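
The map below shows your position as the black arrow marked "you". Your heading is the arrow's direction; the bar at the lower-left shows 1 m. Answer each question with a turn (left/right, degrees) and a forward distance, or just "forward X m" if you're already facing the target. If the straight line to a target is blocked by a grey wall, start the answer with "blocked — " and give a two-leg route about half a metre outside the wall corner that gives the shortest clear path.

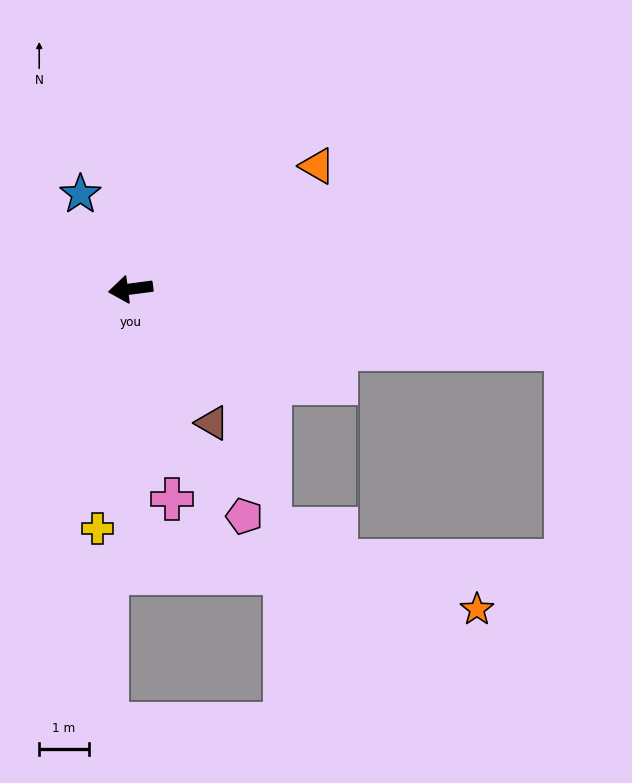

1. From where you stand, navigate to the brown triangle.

turn left 114°, forward 3.2 m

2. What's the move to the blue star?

turn right 70°, forward 2.2 m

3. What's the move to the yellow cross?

turn left 75°, forward 4.9 m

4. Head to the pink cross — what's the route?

turn left 94°, forward 4.3 m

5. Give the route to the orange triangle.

turn right 154°, forward 4.5 m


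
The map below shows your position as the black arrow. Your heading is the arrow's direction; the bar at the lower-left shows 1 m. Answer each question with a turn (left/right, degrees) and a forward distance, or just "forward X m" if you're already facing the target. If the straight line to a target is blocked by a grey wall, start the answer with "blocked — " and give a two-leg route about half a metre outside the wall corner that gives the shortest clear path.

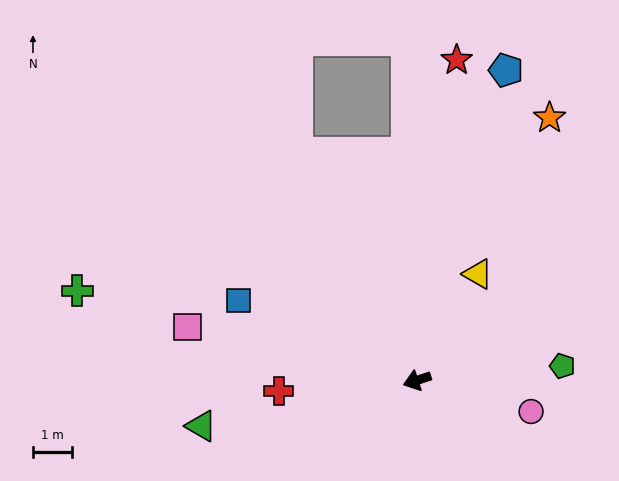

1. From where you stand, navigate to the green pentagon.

turn left 168°, forward 3.7 m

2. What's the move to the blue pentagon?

turn right 124°, forward 8.2 m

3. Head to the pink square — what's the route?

turn right 31°, forward 6.0 m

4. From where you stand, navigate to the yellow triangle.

turn right 138°, forward 3.1 m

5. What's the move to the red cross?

turn right 14°, forward 3.5 m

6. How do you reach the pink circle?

turn left 147°, forward 3.0 m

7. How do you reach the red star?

turn right 115°, forward 8.2 m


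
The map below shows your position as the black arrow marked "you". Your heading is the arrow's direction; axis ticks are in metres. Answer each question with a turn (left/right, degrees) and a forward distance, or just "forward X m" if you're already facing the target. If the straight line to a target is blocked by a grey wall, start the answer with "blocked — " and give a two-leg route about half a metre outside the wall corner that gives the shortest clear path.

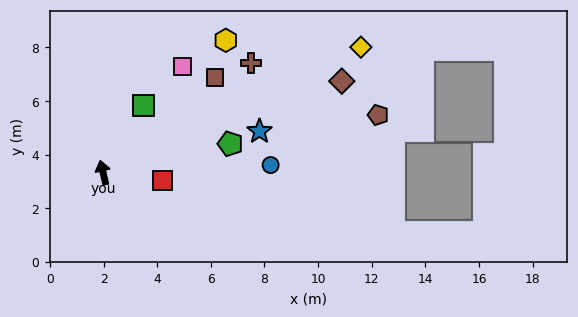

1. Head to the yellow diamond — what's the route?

turn right 77°, forward 10.7 m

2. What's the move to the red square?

turn right 111°, forward 2.2 m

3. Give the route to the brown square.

turn right 63°, forward 5.5 m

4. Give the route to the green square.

turn right 44°, forward 2.9 m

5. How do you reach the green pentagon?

turn right 91°, forward 4.9 m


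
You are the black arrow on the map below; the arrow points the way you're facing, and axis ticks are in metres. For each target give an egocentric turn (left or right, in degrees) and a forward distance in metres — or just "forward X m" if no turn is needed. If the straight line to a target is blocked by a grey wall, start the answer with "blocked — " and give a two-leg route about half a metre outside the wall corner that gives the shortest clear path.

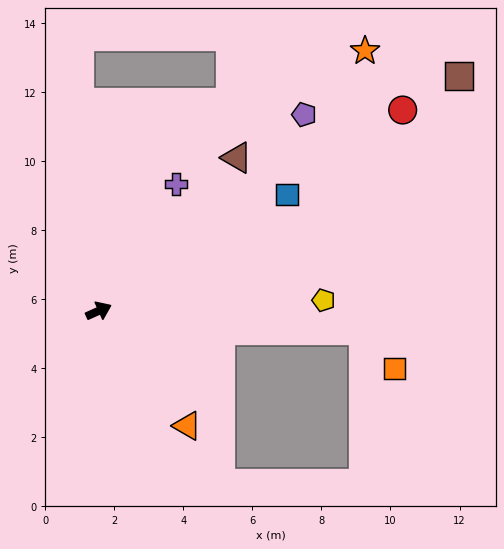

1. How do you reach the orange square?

blocked — turn right 28°, forward 7.7 m, then turn right 47°, forward 1.4 m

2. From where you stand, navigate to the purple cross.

turn left 35°, forward 4.3 m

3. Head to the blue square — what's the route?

turn left 8°, forward 6.4 m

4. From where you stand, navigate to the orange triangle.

turn right 77°, forward 4.2 m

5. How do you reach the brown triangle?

turn left 24°, forward 6.0 m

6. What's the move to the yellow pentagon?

turn right 21°, forward 6.5 m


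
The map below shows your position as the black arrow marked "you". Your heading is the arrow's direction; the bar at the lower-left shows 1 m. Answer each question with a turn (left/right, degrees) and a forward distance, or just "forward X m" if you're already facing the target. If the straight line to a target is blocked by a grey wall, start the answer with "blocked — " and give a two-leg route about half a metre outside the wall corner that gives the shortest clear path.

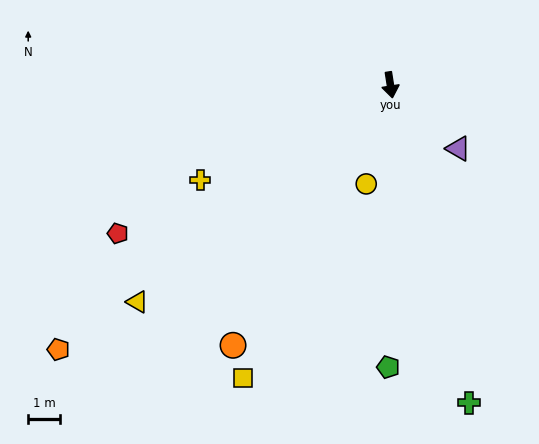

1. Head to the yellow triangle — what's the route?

turn right 58°, forward 10.6 m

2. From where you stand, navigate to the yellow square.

turn right 36°, forward 10.5 m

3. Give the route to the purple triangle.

turn left 38°, forward 3.0 m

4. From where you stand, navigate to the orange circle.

turn right 40°, forward 9.7 m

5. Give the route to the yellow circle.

turn right 23°, forward 3.2 m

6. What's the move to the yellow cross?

turn right 72°, forward 6.8 m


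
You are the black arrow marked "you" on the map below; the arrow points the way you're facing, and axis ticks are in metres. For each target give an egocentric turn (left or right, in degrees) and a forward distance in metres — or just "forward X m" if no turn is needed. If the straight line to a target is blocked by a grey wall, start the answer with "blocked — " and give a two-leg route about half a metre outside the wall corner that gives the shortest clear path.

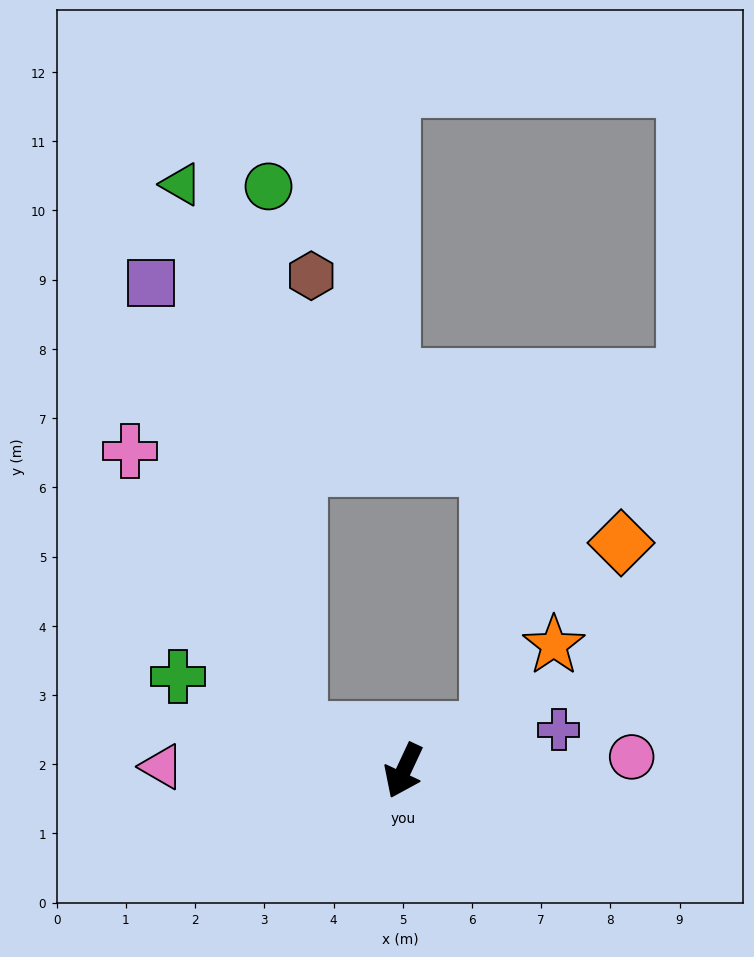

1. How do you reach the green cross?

turn right 88°, forward 3.5 m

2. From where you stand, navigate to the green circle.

blocked — turn right 85°, forward 1.6 m, then turn right 67°, forward 7.9 m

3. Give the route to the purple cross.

turn left 130°, forward 2.3 m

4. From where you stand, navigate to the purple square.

blocked — turn right 85°, forward 1.6 m, then turn right 52°, forward 6.8 m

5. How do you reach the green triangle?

blocked — turn right 85°, forward 1.6 m, then turn right 58°, forward 8.1 m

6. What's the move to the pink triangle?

turn right 66°, forward 3.5 m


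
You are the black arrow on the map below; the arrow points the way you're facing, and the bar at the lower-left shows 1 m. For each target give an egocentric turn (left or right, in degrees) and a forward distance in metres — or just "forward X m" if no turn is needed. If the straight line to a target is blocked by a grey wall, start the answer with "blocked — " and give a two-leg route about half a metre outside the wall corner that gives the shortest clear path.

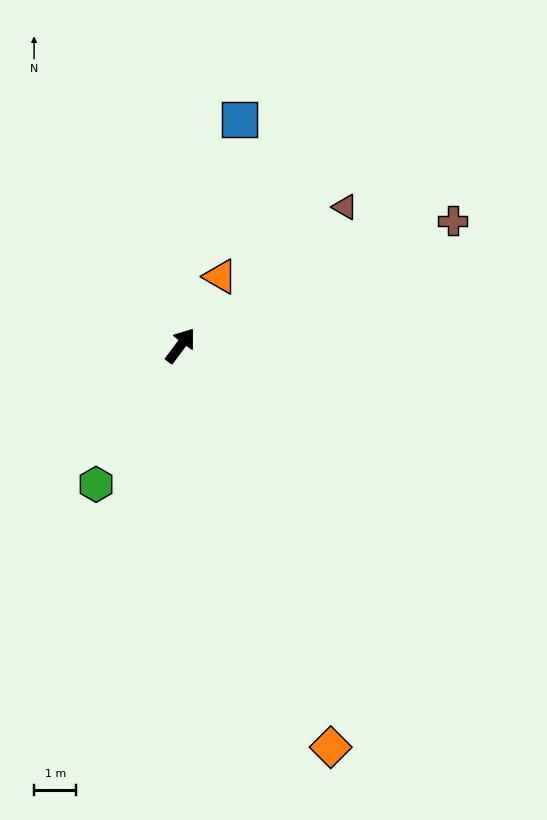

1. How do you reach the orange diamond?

turn right 123°, forward 10.2 m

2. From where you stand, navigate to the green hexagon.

turn right 175°, forward 3.9 m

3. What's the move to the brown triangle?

turn right 13°, forward 5.1 m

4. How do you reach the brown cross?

turn right 29°, forward 7.1 m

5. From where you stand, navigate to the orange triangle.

turn left 7°, forward 1.9 m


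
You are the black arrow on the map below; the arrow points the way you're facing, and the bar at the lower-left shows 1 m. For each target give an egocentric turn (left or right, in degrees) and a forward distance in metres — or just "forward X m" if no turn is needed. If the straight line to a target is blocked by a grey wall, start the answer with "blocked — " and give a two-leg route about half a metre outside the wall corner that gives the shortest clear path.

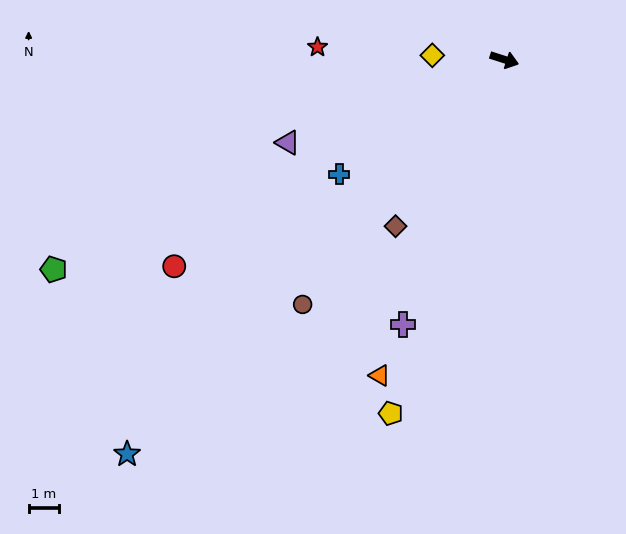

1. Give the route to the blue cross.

turn right 127°, forward 6.6 m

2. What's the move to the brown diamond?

turn right 105°, forward 6.6 m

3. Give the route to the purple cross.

turn right 93°, forward 9.4 m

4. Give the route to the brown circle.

turn right 112°, forward 10.5 m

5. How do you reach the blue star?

turn right 116°, forward 18.0 m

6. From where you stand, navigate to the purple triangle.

turn right 141°, forward 7.6 m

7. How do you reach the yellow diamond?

turn right 166°, forward 2.4 m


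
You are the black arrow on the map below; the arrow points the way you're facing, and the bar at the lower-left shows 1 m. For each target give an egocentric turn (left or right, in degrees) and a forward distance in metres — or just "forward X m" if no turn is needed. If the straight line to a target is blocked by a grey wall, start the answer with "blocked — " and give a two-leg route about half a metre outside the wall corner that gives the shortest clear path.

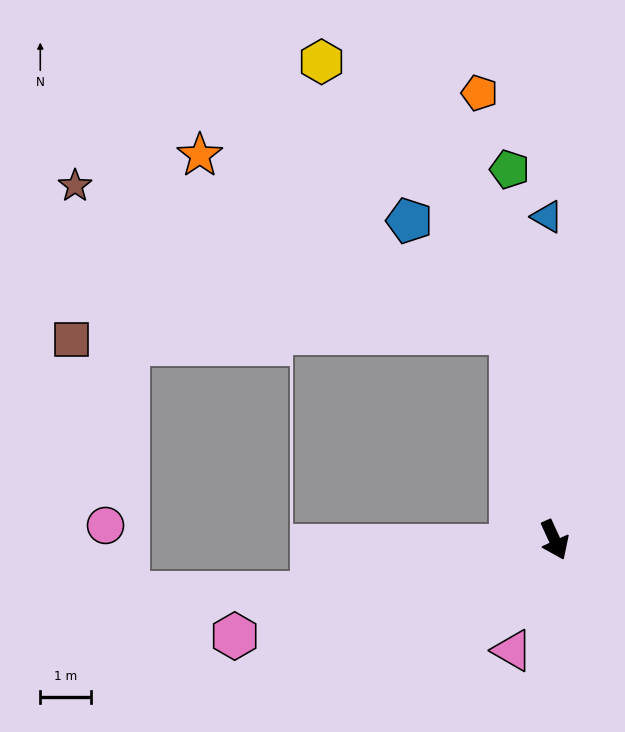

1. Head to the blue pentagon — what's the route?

blocked — turn left 167°, forward 4.1 m, then turn left 30°, forward 3.0 m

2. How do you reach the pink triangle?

turn right 45°, forward 2.3 m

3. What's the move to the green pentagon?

turn left 162°, forward 7.3 m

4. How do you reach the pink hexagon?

turn right 98°, forward 6.5 m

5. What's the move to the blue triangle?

turn left 157°, forward 6.3 m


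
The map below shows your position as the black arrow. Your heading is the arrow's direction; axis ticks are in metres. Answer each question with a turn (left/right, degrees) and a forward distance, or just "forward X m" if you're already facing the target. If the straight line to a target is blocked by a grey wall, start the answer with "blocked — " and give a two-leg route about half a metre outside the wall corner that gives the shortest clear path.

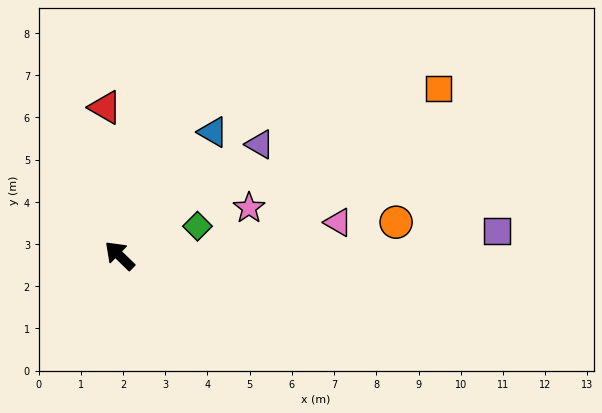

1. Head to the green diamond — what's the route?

turn right 115°, forward 2.0 m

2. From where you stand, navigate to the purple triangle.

turn right 97°, forward 4.2 m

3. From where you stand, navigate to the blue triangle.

turn right 83°, forward 3.7 m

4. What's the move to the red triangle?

turn right 40°, forward 3.5 m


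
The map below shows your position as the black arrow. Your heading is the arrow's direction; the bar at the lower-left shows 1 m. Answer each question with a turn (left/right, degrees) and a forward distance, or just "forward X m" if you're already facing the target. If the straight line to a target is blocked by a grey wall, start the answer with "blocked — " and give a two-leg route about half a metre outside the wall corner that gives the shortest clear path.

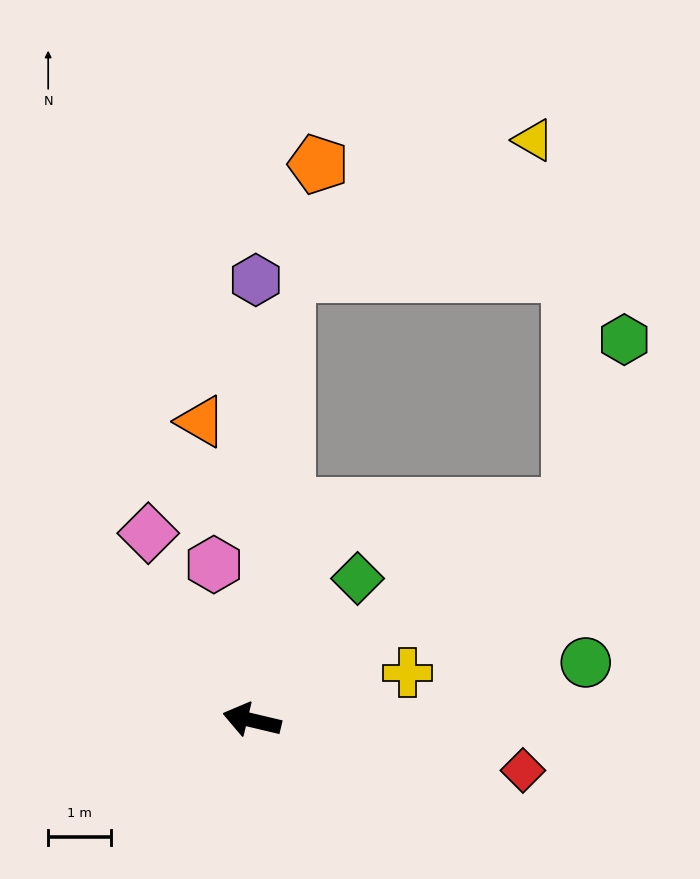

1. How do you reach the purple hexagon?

turn right 77°, forward 7.0 m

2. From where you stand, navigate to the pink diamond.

turn right 48°, forward 3.4 m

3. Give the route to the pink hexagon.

turn right 63°, forward 2.5 m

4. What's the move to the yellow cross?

turn right 150°, forward 2.6 m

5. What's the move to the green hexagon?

blocked — turn right 132°, forward 6.1 m, then turn left 37°, forward 2.8 m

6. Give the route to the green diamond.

turn right 113°, forward 2.8 m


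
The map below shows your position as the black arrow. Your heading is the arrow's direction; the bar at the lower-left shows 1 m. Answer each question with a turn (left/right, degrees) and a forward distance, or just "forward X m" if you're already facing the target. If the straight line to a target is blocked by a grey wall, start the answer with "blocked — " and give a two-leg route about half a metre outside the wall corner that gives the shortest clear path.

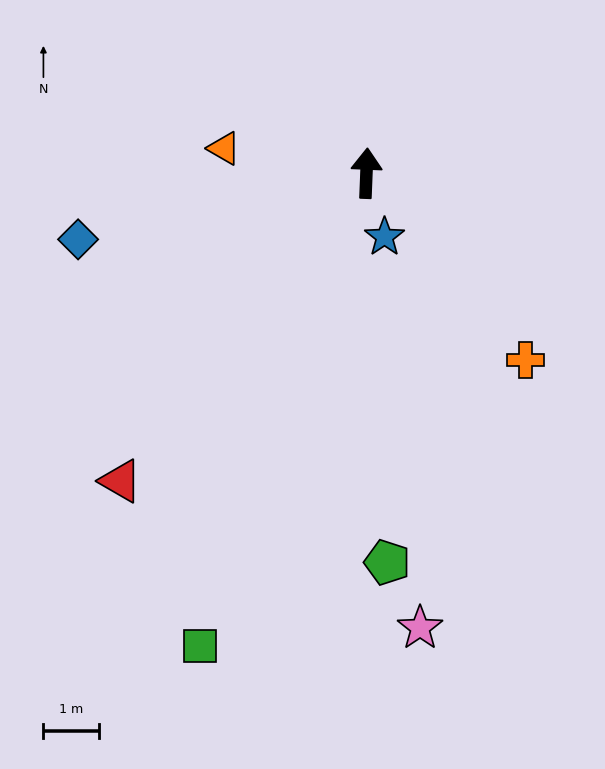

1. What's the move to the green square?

turn left 163°, forward 9.0 m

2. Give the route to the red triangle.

turn left 144°, forward 7.1 m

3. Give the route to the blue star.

turn right 162°, forward 1.2 m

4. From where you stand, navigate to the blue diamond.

turn left 105°, forward 5.3 m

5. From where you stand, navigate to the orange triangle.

turn left 82°, forward 2.6 m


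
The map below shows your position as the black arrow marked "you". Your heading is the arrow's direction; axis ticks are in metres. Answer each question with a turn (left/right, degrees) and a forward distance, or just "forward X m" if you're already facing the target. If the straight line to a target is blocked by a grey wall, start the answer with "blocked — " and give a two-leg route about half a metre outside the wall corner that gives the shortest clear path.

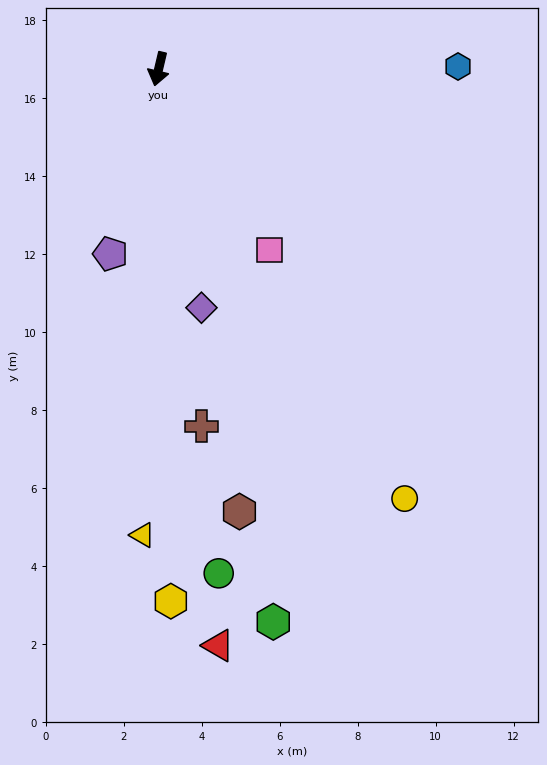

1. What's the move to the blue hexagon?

turn left 104°, forward 7.7 m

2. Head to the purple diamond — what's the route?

turn left 23°, forward 6.2 m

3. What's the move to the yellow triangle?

turn left 11°, forward 12.0 m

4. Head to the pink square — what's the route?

turn left 45°, forward 5.4 m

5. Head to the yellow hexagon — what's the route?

turn left 15°, forward 13.7 m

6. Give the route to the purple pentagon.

forward 4.9 m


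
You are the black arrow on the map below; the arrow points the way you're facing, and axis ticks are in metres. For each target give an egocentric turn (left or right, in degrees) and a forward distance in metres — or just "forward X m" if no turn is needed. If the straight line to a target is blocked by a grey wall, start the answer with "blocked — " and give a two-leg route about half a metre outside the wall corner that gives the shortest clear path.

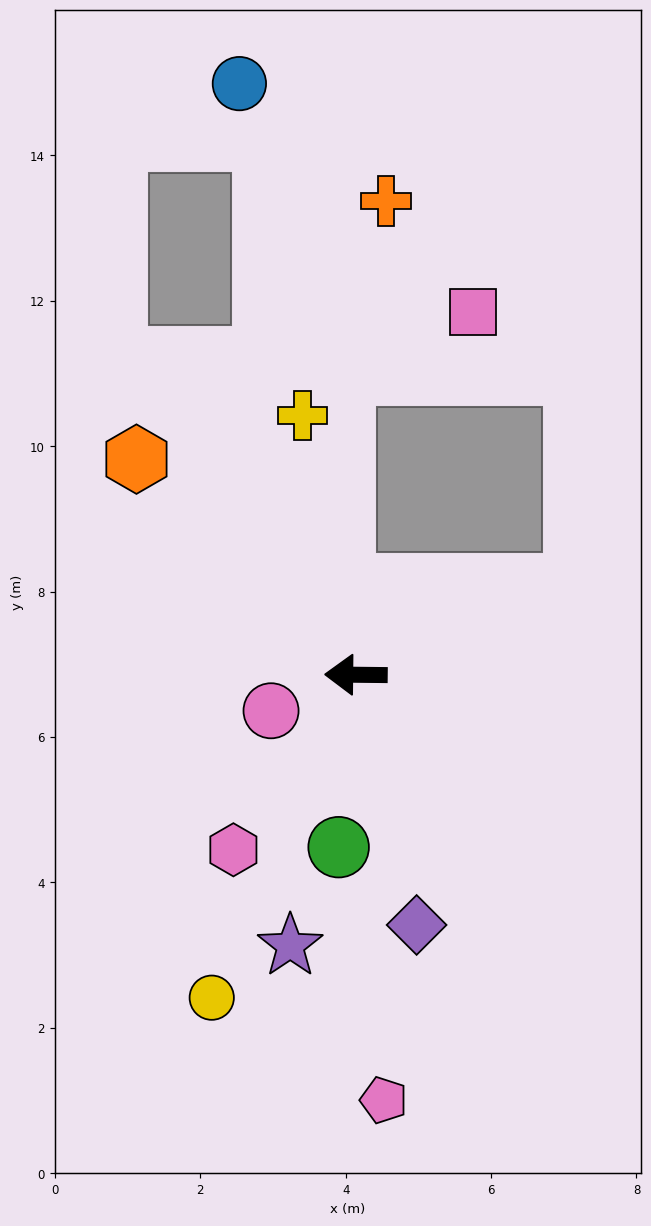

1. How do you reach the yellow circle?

turn left 67°, forward 4.9 m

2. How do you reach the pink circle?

turn left 24°, forward 1.3 m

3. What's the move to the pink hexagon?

turn left 56°, forward 2.9 m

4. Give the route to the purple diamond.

turn left 104°, forward 3.5 m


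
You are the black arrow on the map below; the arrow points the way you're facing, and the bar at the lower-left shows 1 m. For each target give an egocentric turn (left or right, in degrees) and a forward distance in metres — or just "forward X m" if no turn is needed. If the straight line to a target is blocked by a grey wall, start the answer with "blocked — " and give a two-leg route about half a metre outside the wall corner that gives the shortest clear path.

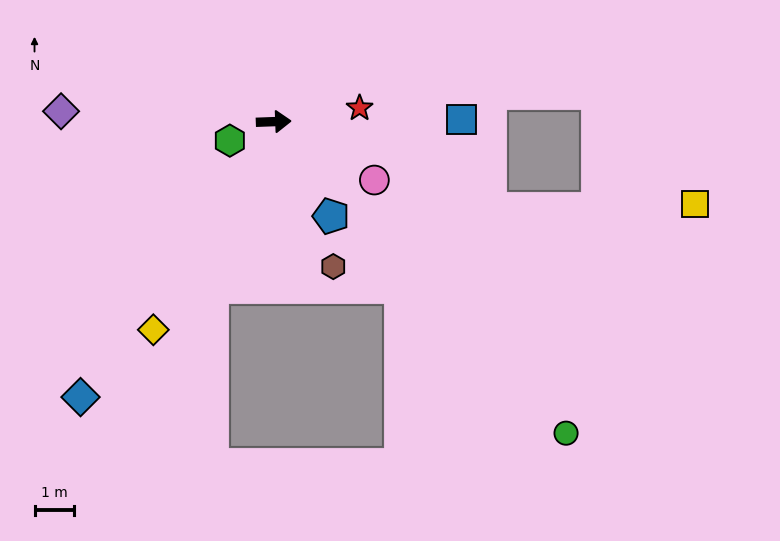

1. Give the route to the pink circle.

turn right 32°, forward 3.0 m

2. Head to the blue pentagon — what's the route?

turn right 61°, forward 2.8 m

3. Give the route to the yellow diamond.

turn right 122°, forward 6.2 m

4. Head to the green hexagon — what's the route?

turn right 159°, forward 1.2 m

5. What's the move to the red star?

turn left 7°, forward 2.2 m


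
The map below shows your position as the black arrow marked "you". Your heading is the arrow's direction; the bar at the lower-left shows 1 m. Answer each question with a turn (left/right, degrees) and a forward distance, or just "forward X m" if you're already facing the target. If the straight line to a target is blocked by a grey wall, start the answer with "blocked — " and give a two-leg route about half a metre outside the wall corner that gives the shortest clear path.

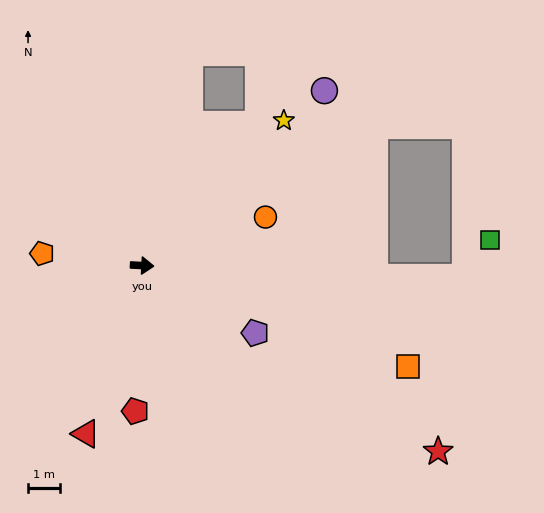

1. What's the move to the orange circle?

turn left 24°, forward 4.2 m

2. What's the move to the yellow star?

turn left 49°, forward 6.4 m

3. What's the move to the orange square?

turn right 18°, forward 9.0 m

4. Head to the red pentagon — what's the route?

turn right 90°, forward 4.6 m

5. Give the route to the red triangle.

turn right 106°, forward 5.6 m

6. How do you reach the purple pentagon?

turn right 28°, forward 4.2 m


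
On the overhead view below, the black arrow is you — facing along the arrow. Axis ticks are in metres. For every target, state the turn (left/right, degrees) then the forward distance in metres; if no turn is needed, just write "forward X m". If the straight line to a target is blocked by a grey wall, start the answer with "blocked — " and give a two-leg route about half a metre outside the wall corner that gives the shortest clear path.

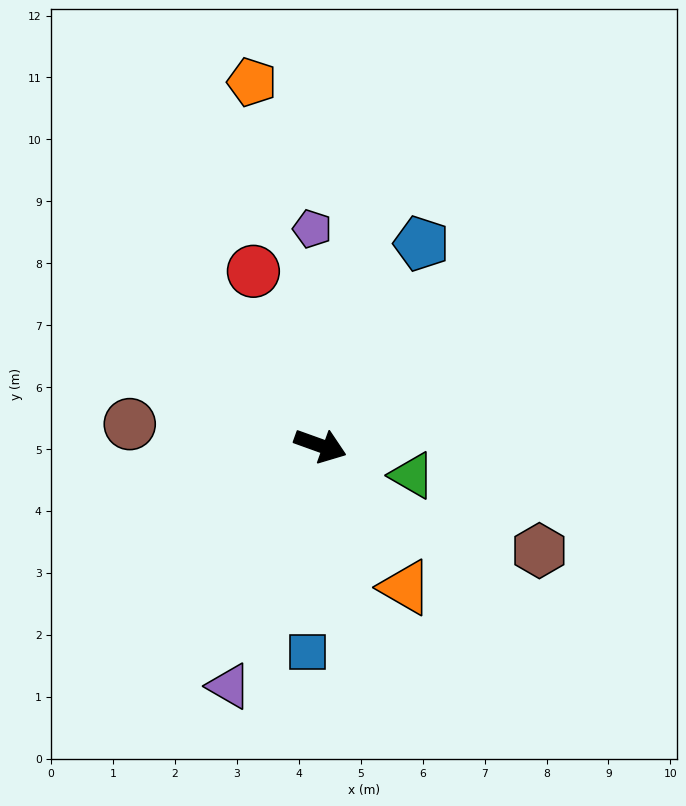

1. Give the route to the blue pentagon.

turn left 83°, forward 3.6 m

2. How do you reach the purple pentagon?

turn left 112°, forward 3.5 m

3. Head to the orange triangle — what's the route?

turn right 39°, forward 2.7 m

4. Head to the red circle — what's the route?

turn left 131°, forward 3.0 m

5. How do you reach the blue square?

turn right 74°, forward 3.3 m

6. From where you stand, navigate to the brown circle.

turn right 167°, forward 3.1 m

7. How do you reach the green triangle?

forward 1.6 m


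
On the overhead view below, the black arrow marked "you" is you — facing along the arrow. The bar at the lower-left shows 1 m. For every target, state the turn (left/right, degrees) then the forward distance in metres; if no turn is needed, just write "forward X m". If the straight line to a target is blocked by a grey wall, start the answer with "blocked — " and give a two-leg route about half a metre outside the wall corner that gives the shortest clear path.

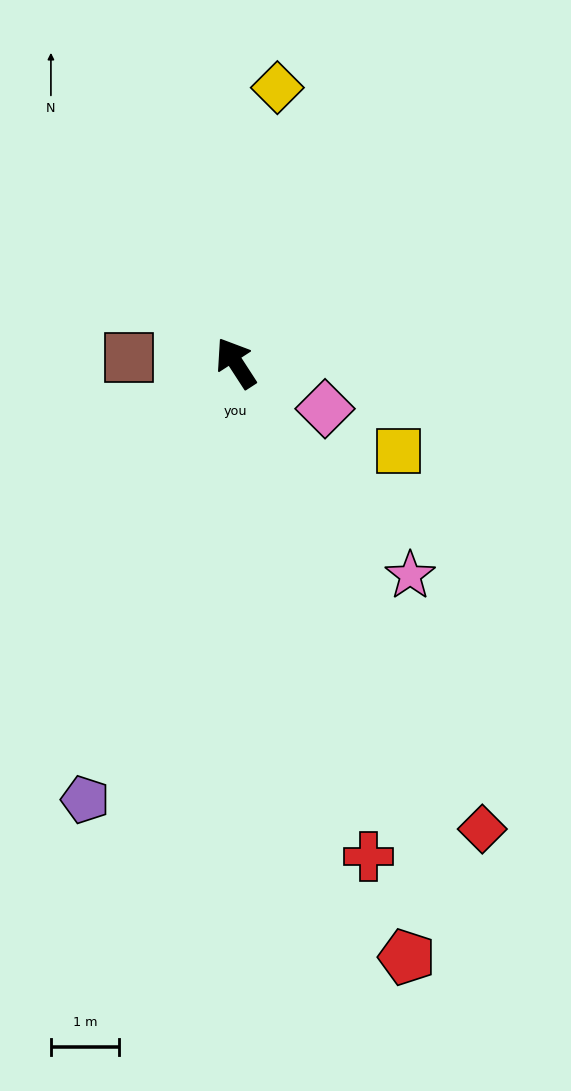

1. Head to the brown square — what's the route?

turn left 54°, forward 1.6 m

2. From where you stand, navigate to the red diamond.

turn left 175°, forward 7.8 m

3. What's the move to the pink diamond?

turn right 150°, forward 1.5 m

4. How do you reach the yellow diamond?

turn right 42°, forward 4.1 m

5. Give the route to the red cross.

turn left 162°, forward 7.5 m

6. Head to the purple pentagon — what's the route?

turn left 128°, forward 6.8 m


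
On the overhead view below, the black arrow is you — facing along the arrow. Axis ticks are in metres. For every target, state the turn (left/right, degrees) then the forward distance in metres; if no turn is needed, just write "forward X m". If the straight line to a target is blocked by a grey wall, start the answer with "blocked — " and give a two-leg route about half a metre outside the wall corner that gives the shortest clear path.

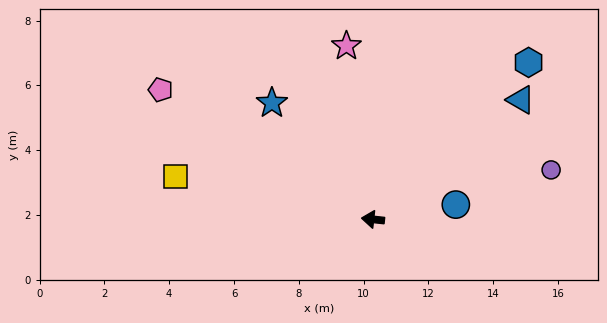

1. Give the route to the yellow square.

turn right 6°, forward 6.2 m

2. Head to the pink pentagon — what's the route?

turn right 25°, forward 7.7 m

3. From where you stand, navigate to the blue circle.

turn right 164°, forward 2.6 m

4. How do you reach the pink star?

turn right 75°, forward 5.4 m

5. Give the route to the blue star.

turn right 43°, forward 4.8 m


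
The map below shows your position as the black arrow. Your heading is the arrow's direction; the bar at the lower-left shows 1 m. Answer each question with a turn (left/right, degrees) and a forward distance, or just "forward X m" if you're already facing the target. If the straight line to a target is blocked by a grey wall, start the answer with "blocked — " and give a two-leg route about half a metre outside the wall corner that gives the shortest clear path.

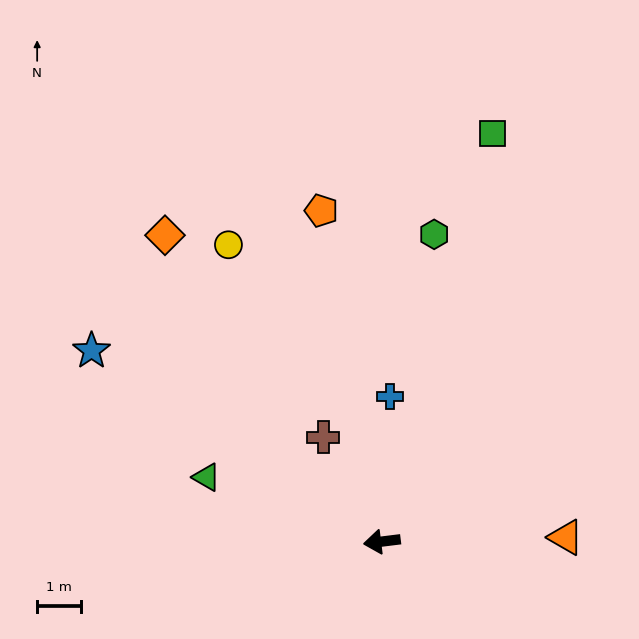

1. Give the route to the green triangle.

turn right 27°, forward 4.2 m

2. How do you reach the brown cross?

turn right 68°, forward 2.7 m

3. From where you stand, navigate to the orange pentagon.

turn right 87°, forward 7.6 m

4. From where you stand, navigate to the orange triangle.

turn left 174°, forward 4.2 m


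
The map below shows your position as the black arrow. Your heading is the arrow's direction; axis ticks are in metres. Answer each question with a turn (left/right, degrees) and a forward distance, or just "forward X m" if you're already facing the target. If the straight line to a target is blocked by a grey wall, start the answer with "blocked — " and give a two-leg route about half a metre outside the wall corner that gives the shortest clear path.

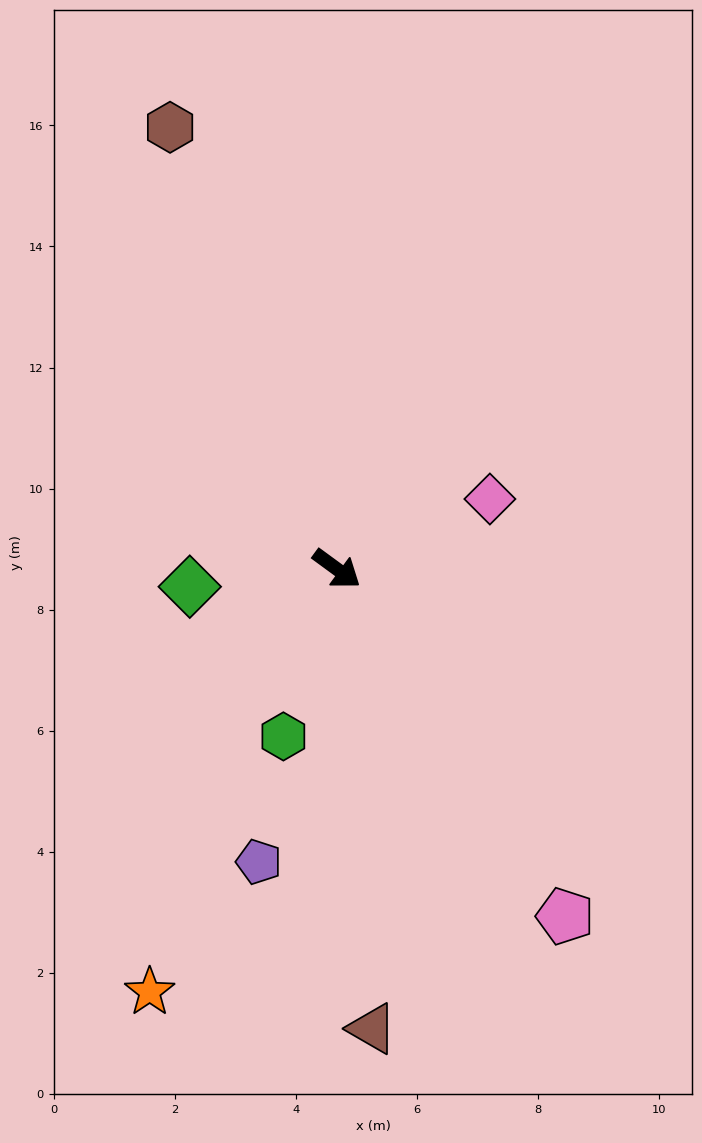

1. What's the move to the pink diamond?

turn left 61°, forward 2.8 m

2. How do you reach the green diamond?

turn right 137°, forward 2.4 m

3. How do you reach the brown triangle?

turn right 49°, forward 7.6 m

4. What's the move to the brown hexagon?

turn left 147°, forward 7.8 m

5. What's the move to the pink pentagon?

turn right 20°, forward 6.9 m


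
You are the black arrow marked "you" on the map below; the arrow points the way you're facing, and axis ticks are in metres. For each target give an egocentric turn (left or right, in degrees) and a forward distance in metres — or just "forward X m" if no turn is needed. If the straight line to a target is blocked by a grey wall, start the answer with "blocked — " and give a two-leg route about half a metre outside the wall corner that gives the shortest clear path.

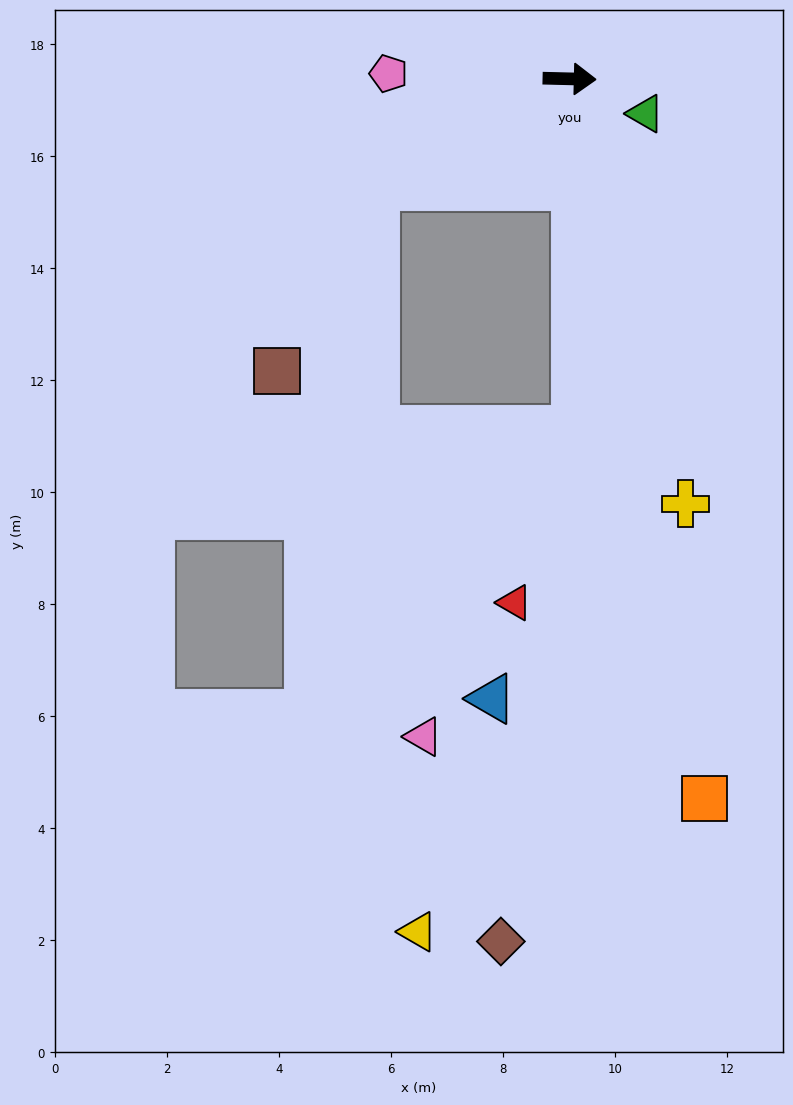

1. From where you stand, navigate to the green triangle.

turn right 23°, forward 1.5 m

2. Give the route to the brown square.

blocked — turn right 150°, forward 4.0 m, then turn left 33°, forward 3.7 m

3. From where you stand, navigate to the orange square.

turn right 78°, forward 13.1 m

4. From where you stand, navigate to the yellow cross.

turn right 73°, forward 7.9 m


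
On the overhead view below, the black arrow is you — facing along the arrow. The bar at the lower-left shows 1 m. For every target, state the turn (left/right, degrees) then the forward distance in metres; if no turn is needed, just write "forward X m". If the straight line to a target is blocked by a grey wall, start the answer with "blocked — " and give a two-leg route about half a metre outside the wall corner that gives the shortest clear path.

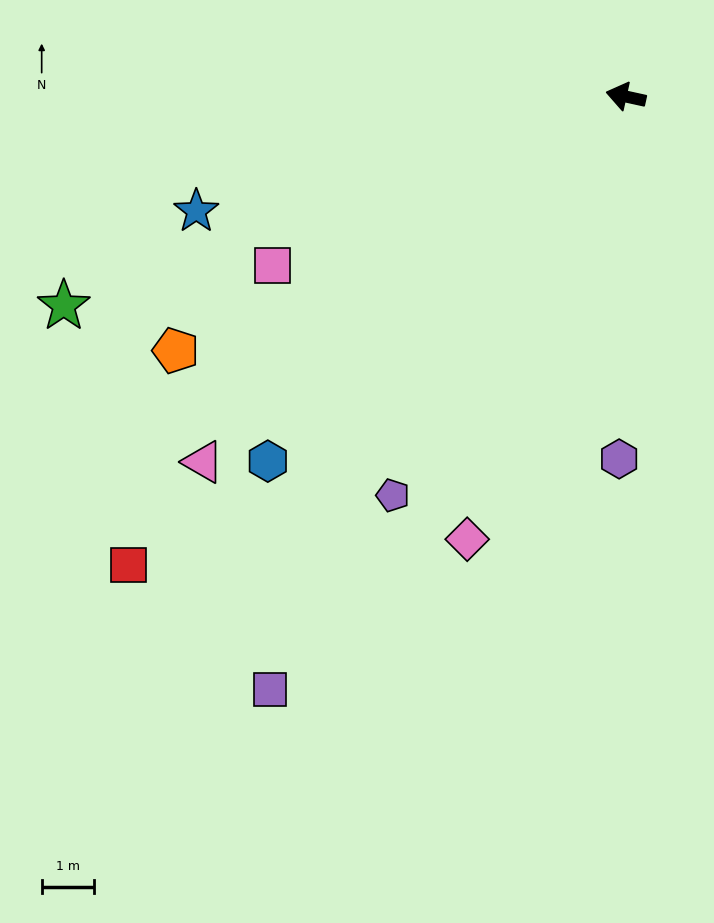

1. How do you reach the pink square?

turn left 38°, forward 7.4 m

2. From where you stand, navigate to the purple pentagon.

turn left 72°, forward 8.8 m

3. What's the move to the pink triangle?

turn left 53°, forward 10.6 m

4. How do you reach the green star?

turn left 33°, forward 11.4 m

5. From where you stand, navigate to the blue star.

turn left 27°, forward 8.4 m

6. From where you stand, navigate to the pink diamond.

turn left 83°, forward 8.9 m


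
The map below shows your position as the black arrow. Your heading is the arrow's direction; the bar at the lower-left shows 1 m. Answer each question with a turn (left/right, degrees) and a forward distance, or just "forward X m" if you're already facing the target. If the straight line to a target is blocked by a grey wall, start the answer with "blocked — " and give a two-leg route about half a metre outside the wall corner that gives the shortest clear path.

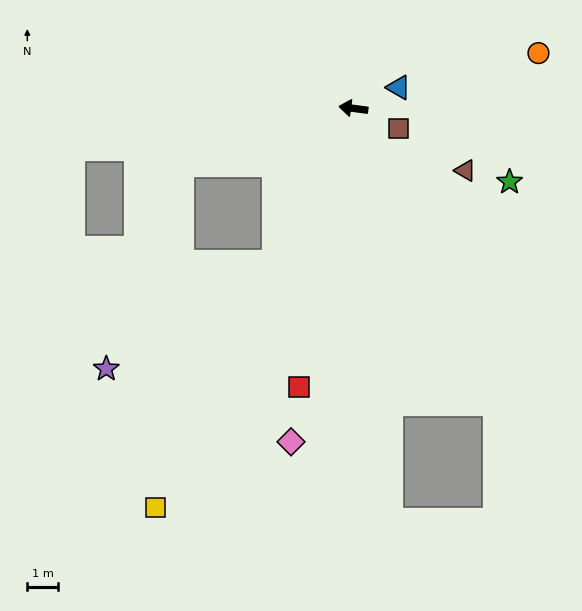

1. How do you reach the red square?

turn left 87°, forward 9.3 m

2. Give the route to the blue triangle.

turn right 148°, forward 1.6 m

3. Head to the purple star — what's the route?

blocked — turn left 71°, forward 5.7 m, then turn right 31°, forward 6.6 m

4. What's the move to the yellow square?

turn left 71°, forward 14.7 m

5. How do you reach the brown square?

turn left 163°, forward 1.6 m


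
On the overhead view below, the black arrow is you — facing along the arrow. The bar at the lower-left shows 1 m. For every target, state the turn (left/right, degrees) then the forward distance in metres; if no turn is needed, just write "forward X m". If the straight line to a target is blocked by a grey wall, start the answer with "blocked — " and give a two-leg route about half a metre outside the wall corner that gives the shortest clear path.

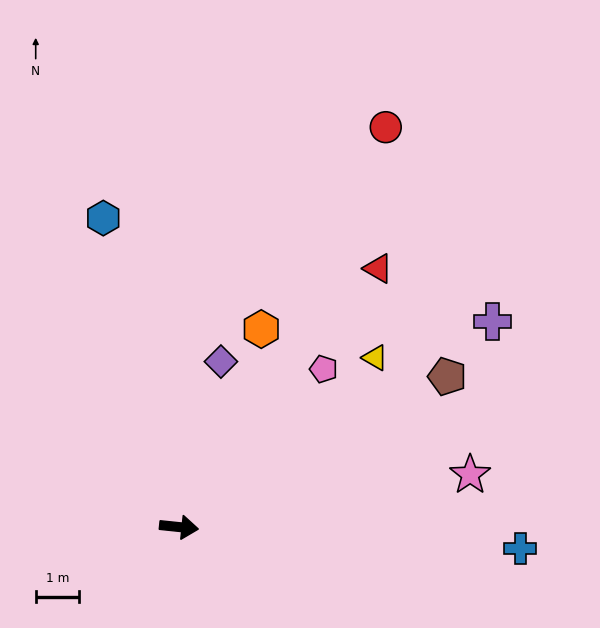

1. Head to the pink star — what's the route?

turn left 16°, forward 6.8 m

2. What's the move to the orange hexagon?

turn left 73°, forward 4.9 m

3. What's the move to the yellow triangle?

turn left 47°, forward 6.0 m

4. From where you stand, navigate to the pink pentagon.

turn left 53°, forward 4.9 m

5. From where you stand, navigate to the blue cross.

turn left 2°, forward 7.9 m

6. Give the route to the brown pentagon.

turn left 35°, forward 7.1 m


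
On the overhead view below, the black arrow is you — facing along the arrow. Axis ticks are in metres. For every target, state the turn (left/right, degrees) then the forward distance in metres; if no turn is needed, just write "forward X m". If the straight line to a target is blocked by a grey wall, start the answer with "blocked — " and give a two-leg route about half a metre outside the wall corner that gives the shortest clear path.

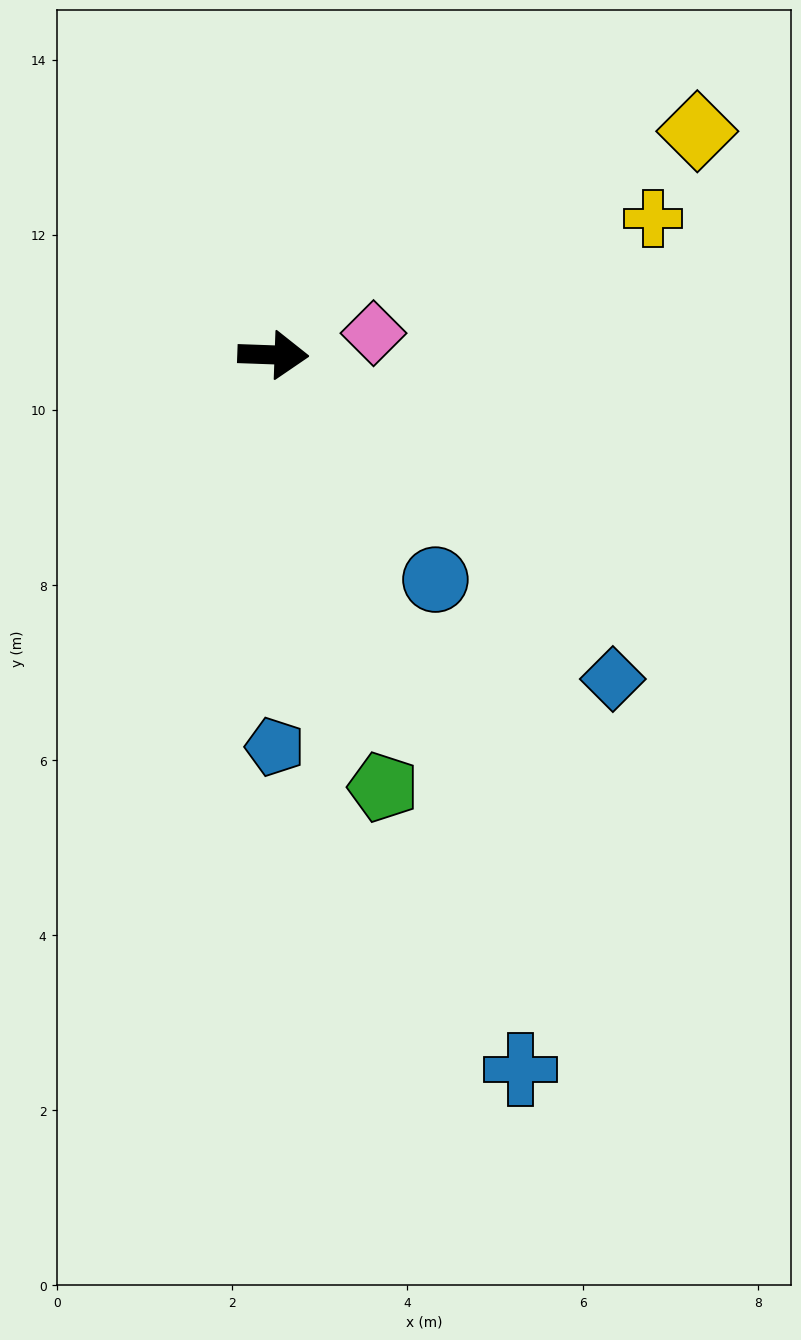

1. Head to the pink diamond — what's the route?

turn left 14°, forward 1.2 m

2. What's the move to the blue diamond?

turn right 42°, forward 5.4 m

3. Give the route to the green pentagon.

turn right 74°, forward 5.1 m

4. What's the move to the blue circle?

turn right 52°, forward 3.2 m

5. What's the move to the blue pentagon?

turn right 88°, forward 4.5 m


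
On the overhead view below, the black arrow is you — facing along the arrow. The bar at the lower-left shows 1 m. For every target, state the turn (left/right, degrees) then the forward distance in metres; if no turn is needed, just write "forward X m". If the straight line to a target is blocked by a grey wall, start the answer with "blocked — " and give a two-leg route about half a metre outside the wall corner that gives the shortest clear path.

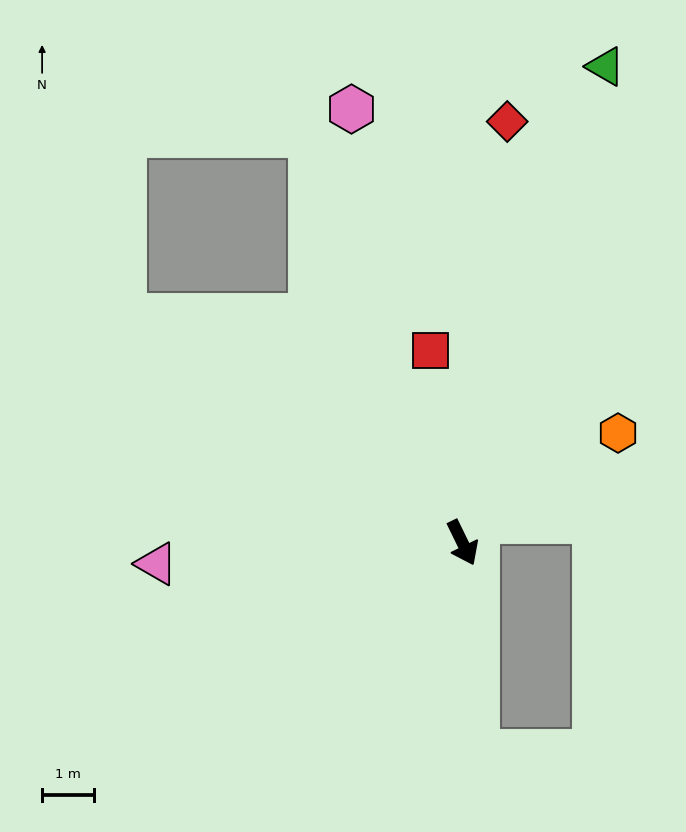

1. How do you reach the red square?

turn left 164°, forward 3.7 m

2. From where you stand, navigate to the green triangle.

turn left 137°, forward 9.5 m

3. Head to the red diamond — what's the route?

turn left 148°, forward 8.1 m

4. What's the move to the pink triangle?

turn right 112°, forward 5.9 m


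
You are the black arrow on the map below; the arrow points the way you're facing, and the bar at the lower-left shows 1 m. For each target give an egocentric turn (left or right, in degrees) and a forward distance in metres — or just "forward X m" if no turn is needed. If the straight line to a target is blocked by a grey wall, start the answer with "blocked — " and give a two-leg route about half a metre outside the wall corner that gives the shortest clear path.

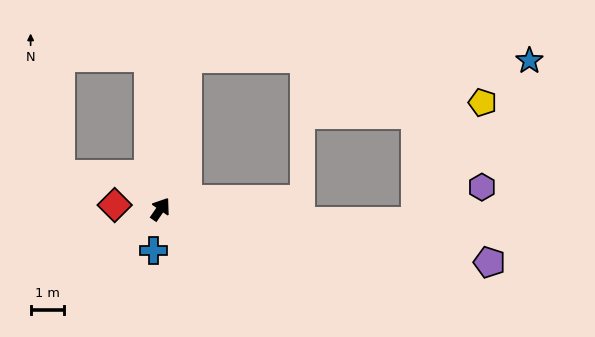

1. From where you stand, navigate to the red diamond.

turn left 119°, forward 1.4 m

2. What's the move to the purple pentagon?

turn right 65°, forward 9.9 m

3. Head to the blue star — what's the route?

blocked — turn left 24°, forward 4.5 m, then turn right 80°, forward 10.1 m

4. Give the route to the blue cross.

turn right 155°, forward 1.2 m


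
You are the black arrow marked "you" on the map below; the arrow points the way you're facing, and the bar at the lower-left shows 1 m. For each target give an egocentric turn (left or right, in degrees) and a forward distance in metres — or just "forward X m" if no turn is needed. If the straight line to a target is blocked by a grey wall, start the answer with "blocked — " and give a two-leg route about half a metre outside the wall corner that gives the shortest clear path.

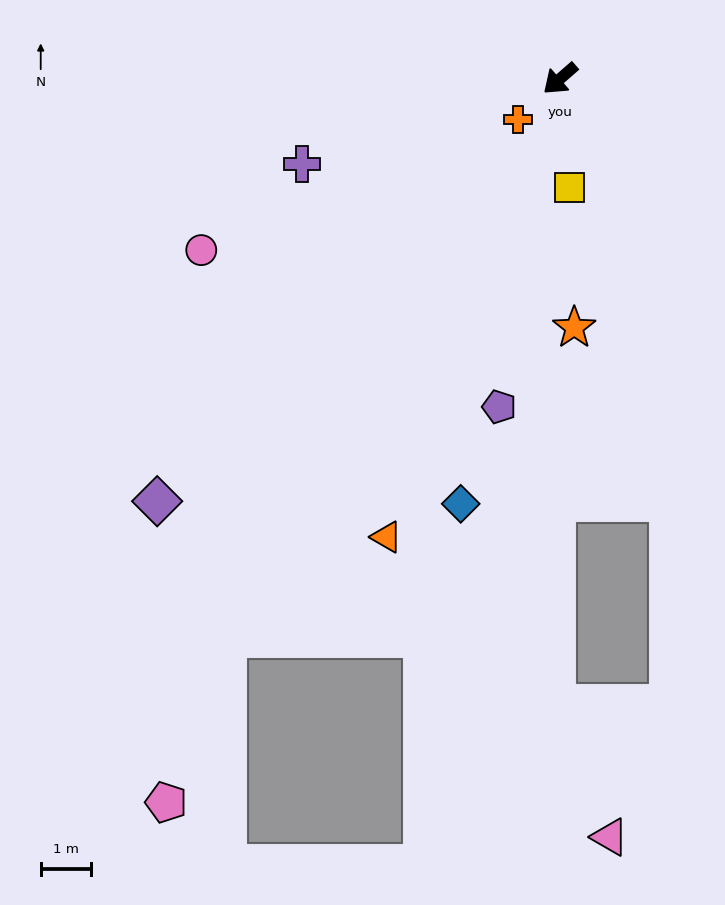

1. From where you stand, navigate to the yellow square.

turn left 54°, forward 2.2 m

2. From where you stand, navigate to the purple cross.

turn right 23°, forward 5.5 m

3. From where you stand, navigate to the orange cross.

turn left 3°, forward 1.2 m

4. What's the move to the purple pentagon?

turn left 38°, forward 6.7 m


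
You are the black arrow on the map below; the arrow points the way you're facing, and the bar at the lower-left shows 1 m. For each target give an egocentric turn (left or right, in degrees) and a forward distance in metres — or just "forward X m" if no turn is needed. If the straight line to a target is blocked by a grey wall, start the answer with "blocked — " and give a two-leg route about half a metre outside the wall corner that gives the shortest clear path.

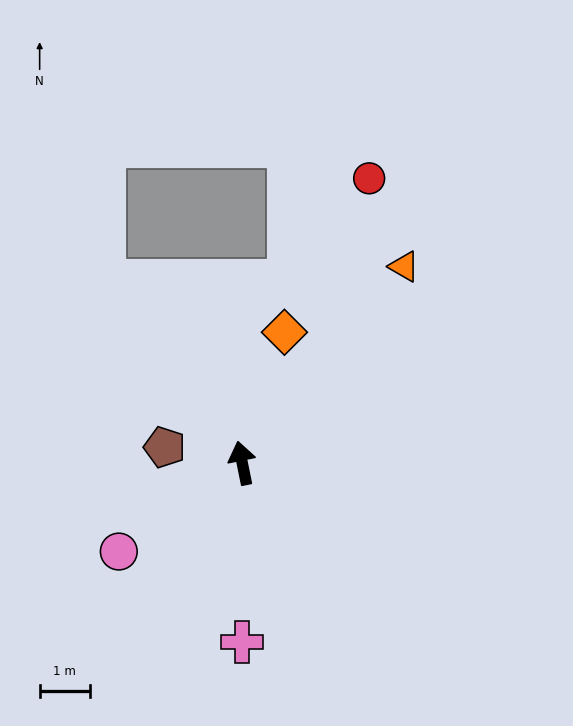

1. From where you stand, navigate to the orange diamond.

turn right 29°, forward 2.7 m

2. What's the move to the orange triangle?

turn right 51°, forward 5.1 m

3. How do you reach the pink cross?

turn left 168°, forward 3.6 m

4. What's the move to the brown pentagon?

turn left 67°, forward 1.6 m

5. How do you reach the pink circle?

turn left 114°, forward 3.0 m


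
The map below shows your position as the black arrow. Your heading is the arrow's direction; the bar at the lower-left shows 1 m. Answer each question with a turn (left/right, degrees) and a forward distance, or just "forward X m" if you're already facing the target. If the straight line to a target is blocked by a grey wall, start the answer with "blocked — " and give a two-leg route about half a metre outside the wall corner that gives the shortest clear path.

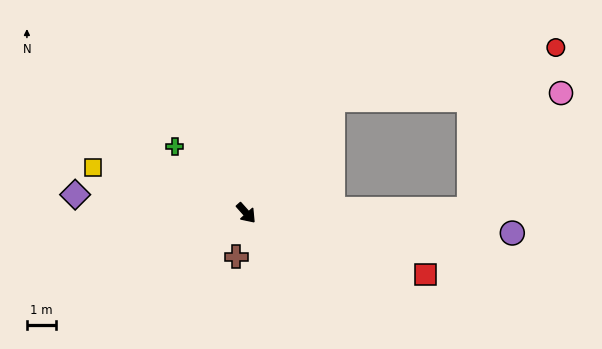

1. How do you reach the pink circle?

blocked — turn left 101°, forward 4.9 m, then turn right 51°, forward 7.8 m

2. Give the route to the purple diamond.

turn right 138°, forward 5.9 m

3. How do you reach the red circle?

blocked — turn left 101°, forward 4.9 m, then turn right 39°, forward 7.8 m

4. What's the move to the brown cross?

turn right 54°, forward 1.5 m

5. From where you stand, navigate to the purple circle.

turn left 44°, forward 9.1 m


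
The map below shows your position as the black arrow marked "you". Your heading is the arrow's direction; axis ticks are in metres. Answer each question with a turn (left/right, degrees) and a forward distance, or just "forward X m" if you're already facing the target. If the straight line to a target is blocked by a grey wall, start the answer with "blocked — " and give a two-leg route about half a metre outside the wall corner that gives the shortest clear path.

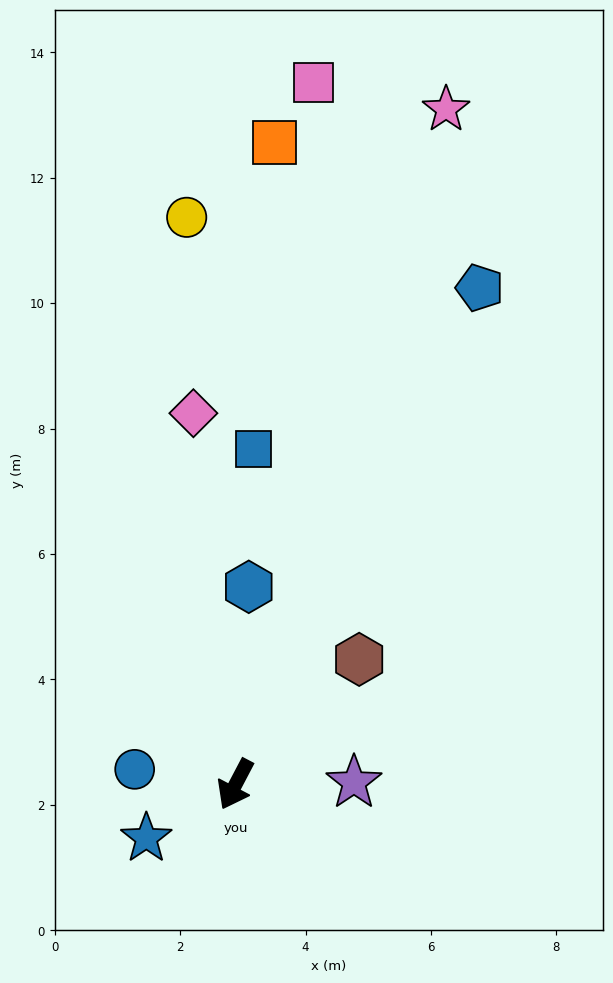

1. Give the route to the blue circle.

turn right 71°, forward 1.6 m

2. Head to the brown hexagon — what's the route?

turn left 163°, forward 2.8 m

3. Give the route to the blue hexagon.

turn right 156°, forward 3.2 m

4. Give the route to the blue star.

turn right 31°, forward 1.7 m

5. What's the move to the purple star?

turn left 119°, forward 1.9 m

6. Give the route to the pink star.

turn right 170°, forward 11.3 m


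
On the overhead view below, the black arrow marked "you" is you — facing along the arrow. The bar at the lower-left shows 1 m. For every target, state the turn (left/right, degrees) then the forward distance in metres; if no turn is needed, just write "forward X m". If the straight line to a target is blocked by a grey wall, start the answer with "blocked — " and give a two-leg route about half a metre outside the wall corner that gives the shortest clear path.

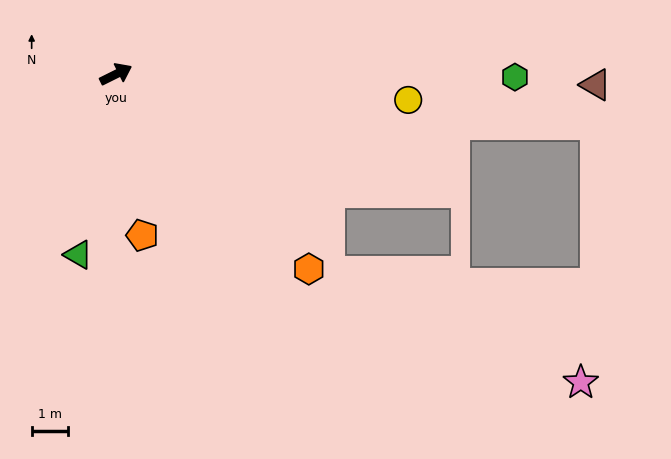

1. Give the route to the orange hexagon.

turn right 72°, forward 7.6 m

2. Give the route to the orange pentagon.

turn right 107°, forward 4.5 m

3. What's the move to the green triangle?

turn right 128°, forward 5.1 m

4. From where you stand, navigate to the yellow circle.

turn right 31°, forward 8.1 m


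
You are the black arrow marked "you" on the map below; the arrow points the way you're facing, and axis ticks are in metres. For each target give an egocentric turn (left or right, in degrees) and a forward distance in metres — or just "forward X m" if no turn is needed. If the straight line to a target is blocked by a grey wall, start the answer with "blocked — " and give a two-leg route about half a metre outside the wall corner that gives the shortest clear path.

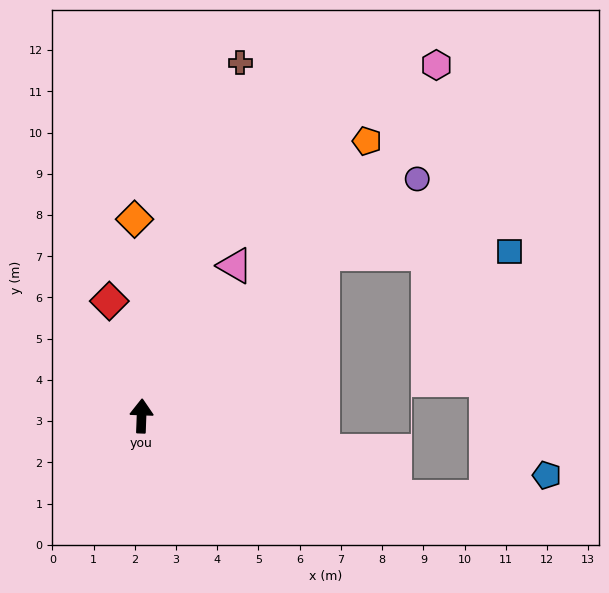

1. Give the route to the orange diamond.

turn left 4°, forward 4.8 m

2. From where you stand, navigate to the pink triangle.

turn right 30°, forward 4.3 m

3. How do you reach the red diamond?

turn left 18°, forward 2.9 m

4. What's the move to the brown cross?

turn right 13°, forward 8.9 m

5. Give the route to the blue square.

blocked — turn right 46°, forward 5.9 m, then turn right 41°, forward 4.5 m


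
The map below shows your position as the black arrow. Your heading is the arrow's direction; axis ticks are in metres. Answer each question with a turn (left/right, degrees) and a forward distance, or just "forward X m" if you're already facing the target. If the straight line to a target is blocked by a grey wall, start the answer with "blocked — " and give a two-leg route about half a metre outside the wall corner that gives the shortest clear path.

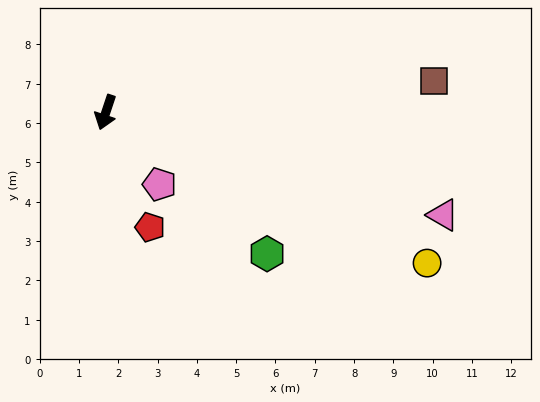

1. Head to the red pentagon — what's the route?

turn left 40°, forward 3.1 m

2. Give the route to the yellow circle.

turn left 83°, forward 9.0 m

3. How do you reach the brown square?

turn left 114°, forward 8.4 m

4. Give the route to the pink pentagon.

turn left 55°, forward 2.3 m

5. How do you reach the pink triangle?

turn left 92°, forward 9.0 m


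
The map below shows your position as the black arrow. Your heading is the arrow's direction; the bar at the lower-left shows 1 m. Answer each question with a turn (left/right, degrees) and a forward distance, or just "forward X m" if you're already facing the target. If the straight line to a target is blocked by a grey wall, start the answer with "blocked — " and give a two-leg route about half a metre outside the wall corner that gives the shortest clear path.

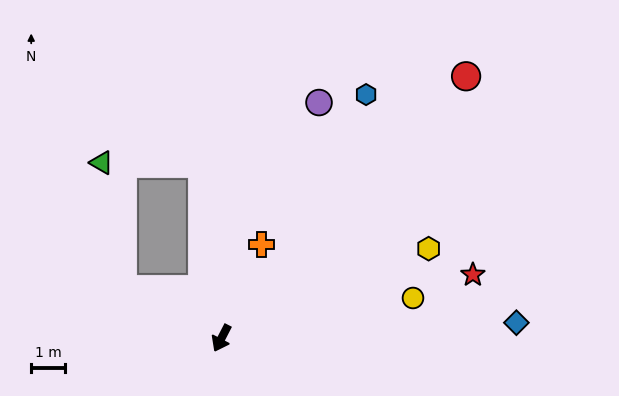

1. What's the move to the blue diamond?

turn left 120°, forward 8.8 m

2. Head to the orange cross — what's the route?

turn right 176°, forward 3.0 m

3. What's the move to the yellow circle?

turn left 129°, forward 5.8 m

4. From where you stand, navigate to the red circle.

turn left 164°, forward 10.7 m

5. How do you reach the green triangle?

blocked — turn right 89°, forward 3.3 m, then turn right 54°, forward 3.8 m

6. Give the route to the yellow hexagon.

turn left 141°, forward 6.7 m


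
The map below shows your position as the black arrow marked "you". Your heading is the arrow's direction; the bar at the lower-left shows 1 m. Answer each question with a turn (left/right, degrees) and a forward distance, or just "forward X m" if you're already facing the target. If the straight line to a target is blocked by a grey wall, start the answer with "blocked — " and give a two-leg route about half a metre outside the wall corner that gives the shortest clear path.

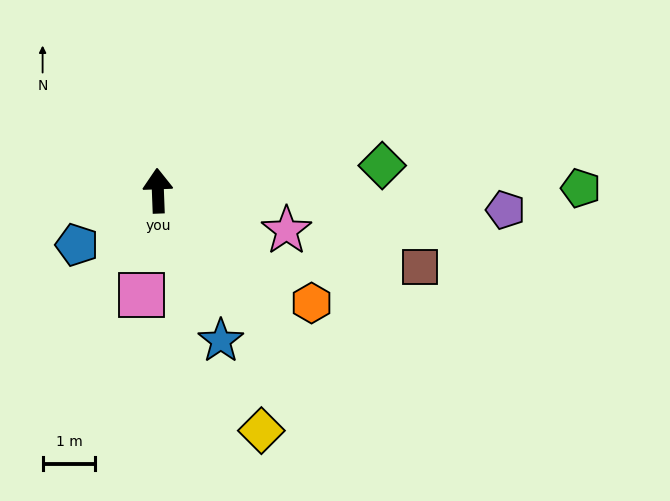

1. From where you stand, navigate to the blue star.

turn right 159°, forward 3.1 m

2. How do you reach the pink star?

turn right 109°, forward 2.6 m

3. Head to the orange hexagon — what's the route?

turn right 128°, forward 3.6 m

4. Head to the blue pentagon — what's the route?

turn left 122°, forward 1.9 m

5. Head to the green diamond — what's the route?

turn right 86°, forward 4.3 m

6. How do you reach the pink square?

turn left 169°, forward 2.0 m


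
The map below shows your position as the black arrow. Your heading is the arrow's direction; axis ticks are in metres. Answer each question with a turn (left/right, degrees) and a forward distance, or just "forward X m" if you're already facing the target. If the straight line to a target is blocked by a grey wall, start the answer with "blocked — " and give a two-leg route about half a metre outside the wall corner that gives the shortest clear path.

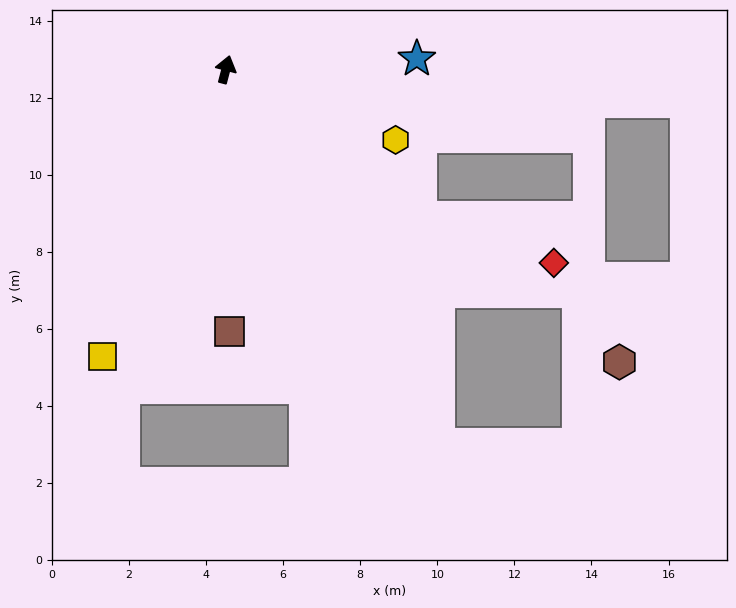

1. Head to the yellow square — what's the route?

turn left 171°, forward 8.1 m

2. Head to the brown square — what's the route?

turn right 165°, forward 6.8 m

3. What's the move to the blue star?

turn right 72°, forward 5.0 m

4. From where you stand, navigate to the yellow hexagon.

turn right 98°, forward 4.8 m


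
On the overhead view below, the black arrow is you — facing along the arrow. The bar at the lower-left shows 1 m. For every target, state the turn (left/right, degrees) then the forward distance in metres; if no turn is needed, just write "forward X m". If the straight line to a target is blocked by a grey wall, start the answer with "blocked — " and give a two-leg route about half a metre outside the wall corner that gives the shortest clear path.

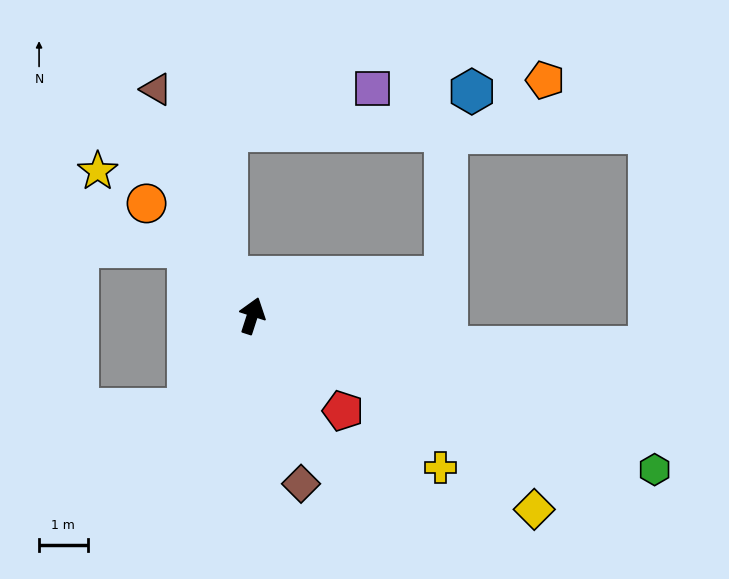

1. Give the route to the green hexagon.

turn right 93°, forward 8.9 m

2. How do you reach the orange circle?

turn left 61°, forward 3.2 m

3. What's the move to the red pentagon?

turn right 118°, forward 2.7 m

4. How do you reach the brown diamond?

turn right 146°, forward 3.6 m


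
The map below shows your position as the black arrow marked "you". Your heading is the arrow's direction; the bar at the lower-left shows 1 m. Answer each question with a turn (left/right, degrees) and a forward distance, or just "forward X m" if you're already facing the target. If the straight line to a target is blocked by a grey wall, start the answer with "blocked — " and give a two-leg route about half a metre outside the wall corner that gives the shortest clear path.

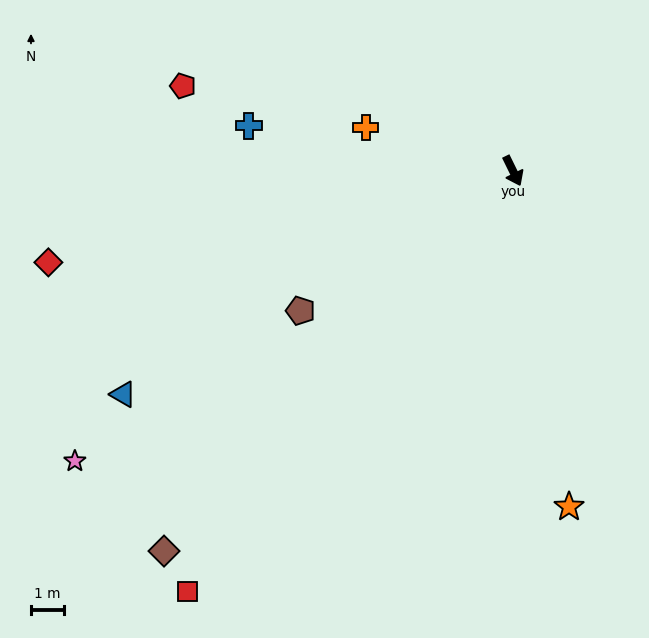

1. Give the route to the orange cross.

turn right 133°, forward 4.6 m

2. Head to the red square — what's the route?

turn right 64°, forward 16.0 m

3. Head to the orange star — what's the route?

turn right 17°, forward 10.2 m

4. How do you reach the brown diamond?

turn right 69°, forward 15.5 m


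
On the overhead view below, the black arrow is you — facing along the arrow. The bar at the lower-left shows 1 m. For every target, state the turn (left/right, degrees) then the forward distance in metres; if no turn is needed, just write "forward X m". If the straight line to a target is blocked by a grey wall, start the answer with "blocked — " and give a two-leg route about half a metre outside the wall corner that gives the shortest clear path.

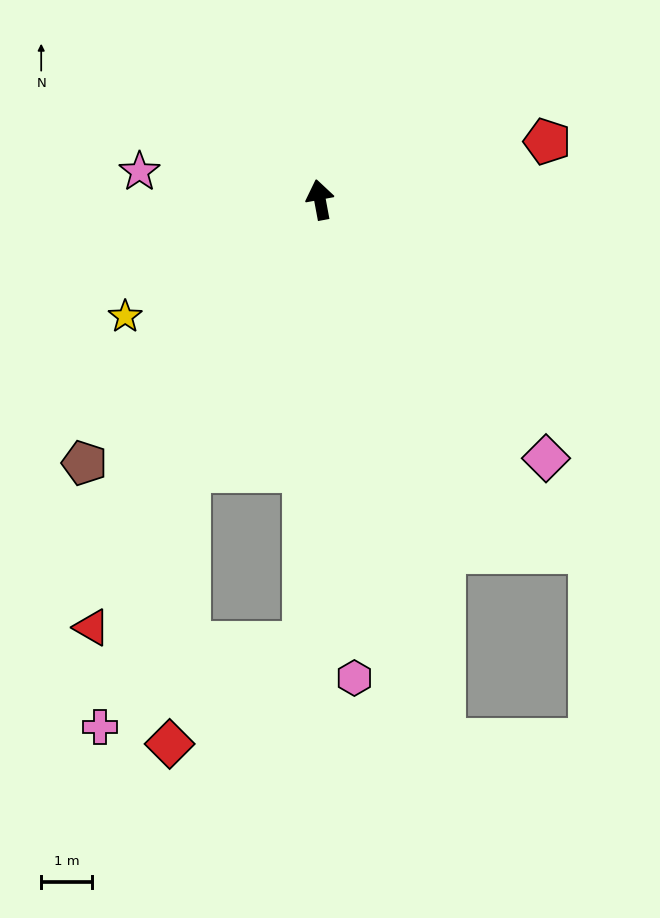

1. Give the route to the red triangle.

turn left 141°, forward 9.5 m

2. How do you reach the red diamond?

blocked — turn left 144°, forward 5.9 m, then turn left 21°, forward 5.4 m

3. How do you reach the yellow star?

turn left 110°, forward 4.5 m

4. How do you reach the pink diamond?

turn right 149°, forward 6.7 m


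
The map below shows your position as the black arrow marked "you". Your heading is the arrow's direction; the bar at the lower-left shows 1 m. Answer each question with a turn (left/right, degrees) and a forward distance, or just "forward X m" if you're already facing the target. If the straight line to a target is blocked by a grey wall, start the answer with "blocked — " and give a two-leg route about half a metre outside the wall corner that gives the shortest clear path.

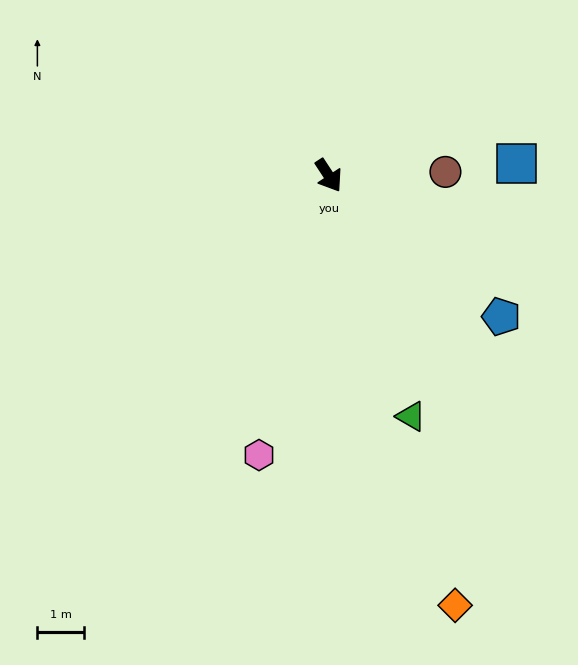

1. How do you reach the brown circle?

turn left 59°, forward 2.5 m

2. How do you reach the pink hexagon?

turn right 47°, forward 6.1 m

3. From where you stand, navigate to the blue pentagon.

turn left 18°, forward 4.7 m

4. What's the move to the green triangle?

turn right 14°, forward 5.4 m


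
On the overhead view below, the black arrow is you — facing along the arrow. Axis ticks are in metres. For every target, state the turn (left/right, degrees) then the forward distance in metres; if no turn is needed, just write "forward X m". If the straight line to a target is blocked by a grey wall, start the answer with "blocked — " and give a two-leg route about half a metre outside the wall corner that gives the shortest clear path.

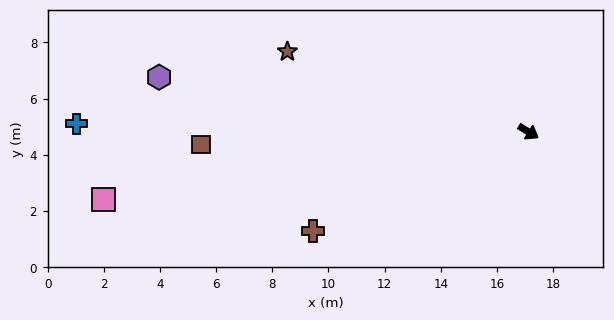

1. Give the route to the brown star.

turn right 167°, forward 9.0 m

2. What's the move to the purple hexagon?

turn right 157°, forward 13.3 m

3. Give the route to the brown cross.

turn right 124°, forward 8.4 m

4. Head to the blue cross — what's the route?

turn right 150°, forward 16.1 m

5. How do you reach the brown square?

turn right 146°, forward 11.7 m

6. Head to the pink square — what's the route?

turn right 140°, forward 15.3 m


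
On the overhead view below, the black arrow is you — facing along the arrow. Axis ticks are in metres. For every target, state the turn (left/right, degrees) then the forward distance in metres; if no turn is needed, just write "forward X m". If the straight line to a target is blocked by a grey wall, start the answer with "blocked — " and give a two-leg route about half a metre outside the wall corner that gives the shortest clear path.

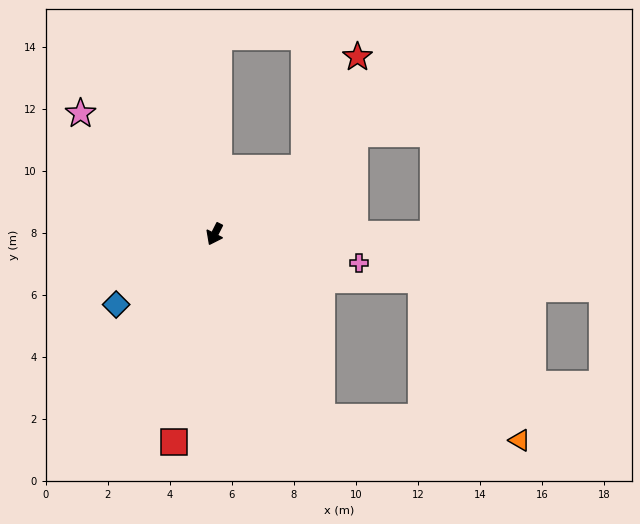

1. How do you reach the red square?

turn left 16°, forward 6.8 m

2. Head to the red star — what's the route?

blocked — turn left 153°, forward 3.6 m, then turn left 28°, forward 4.0 m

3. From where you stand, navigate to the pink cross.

turn left 106°, forward 4.7 m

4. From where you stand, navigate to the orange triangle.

blocked — turn left 57°, forward 6.8 m, then turn left 53°, forward 6.4 m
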